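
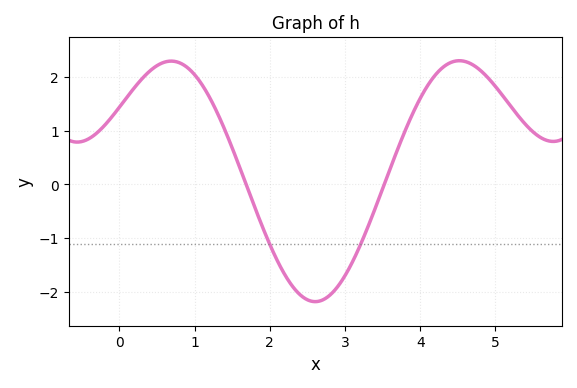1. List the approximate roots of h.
1.7, 3.5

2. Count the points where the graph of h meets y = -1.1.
2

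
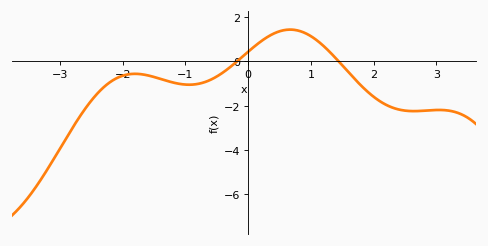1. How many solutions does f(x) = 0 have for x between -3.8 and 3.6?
2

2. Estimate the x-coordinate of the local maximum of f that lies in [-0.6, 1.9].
0.7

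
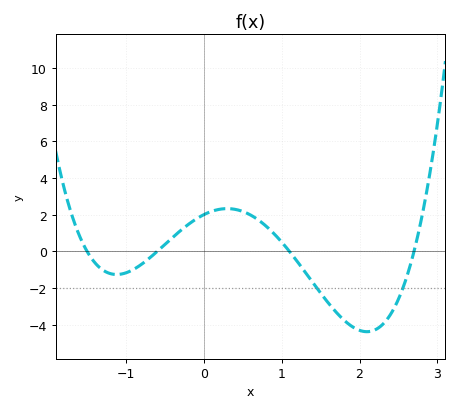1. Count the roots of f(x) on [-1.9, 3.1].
4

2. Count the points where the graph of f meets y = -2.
2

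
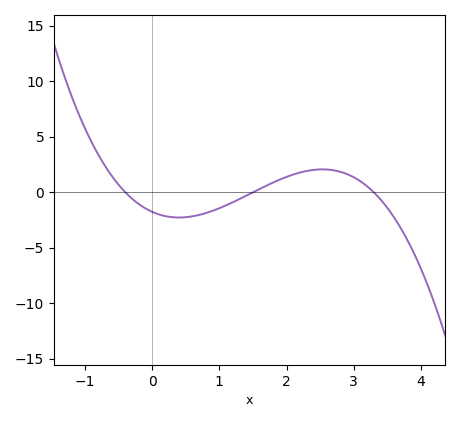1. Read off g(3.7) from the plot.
-3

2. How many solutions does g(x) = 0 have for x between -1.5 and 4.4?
3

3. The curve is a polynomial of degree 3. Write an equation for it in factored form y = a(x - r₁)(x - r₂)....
y = -0.89(x + 0.4)(x - 1.5)(x - 3.3)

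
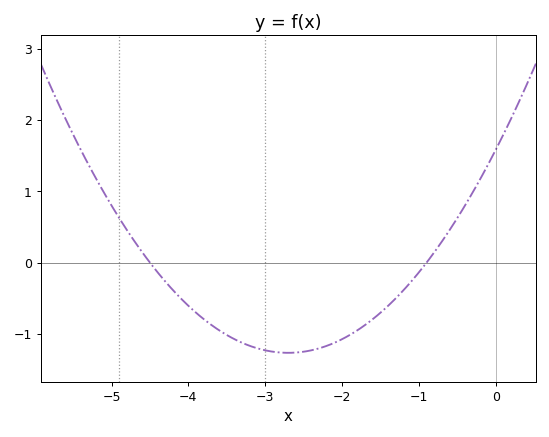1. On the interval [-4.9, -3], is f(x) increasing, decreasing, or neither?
decreasing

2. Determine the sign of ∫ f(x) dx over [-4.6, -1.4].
negative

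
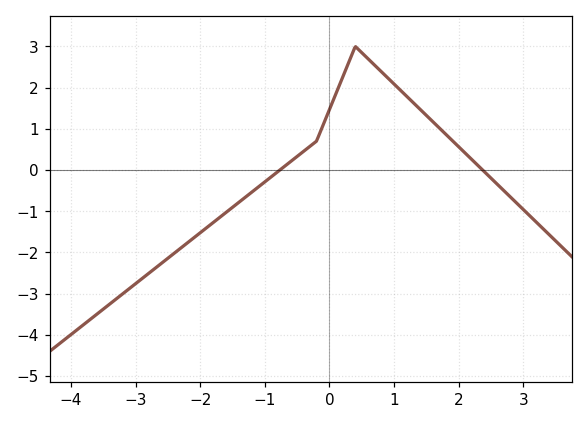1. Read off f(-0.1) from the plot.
1.1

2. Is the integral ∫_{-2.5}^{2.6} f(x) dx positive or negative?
positive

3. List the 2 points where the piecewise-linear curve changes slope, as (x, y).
(-0.2, 0.7); (0.4, 3)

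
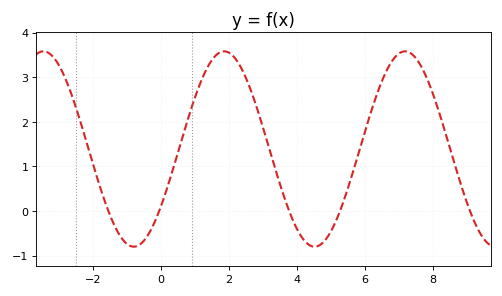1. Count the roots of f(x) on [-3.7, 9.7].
5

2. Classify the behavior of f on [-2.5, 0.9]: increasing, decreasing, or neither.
neither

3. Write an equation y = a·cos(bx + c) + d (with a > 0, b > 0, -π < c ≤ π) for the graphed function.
y = 2.19cos(1.18x - 2.19) + 1.39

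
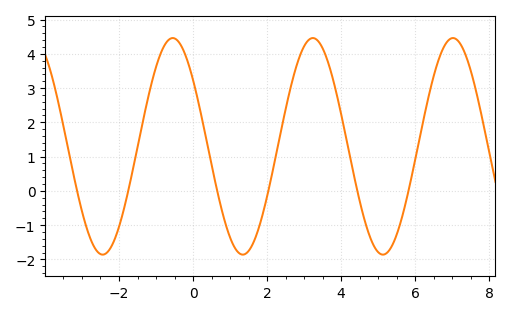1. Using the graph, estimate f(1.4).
-1.8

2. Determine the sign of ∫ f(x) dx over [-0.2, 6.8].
positive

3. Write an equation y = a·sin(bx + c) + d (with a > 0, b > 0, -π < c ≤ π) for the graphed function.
y = 3.16sin(1.7x + 2.5) + 1.3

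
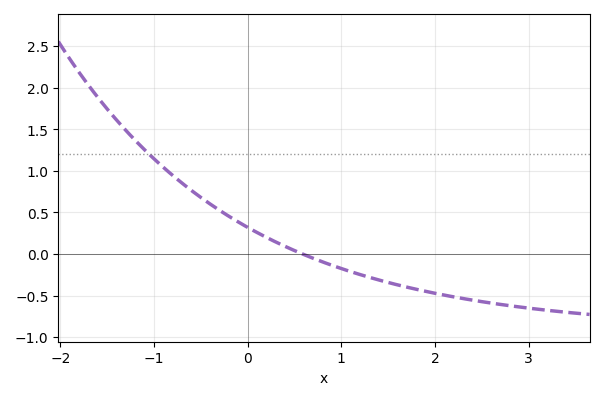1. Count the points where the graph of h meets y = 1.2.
1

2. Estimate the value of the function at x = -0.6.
0.764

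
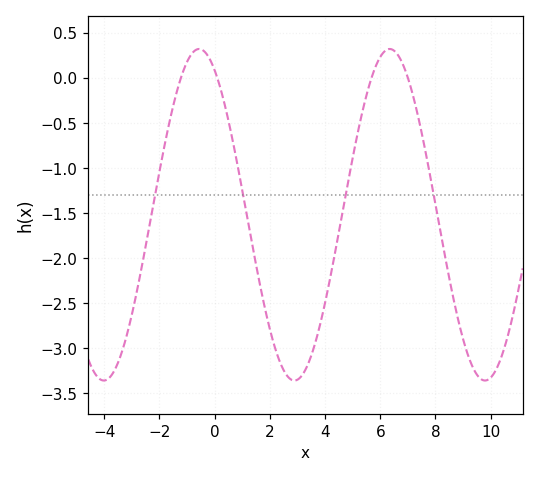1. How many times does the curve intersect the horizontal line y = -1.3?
4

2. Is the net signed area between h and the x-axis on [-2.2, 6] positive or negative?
negative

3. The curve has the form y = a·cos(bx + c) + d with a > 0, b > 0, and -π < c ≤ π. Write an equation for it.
y = 1.84cos(0.91x + 0.512) - 1.52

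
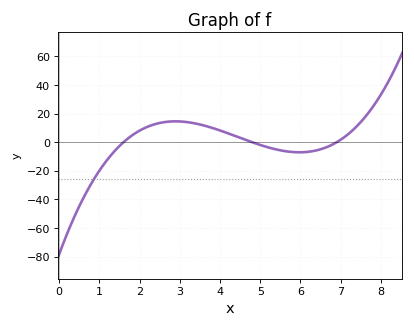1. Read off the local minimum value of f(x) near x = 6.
-8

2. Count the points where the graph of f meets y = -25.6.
1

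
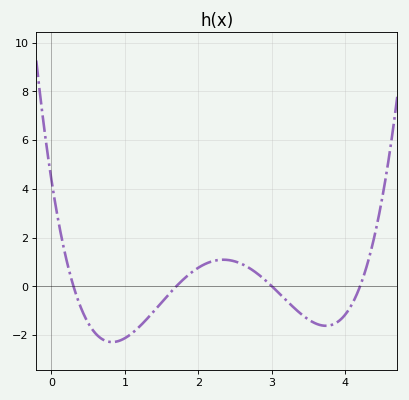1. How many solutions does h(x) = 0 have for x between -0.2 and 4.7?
4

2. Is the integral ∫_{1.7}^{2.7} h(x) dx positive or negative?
positive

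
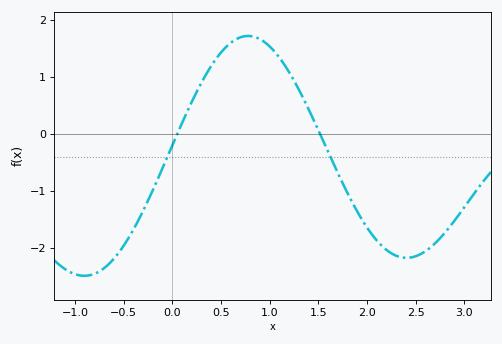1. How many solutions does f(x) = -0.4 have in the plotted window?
2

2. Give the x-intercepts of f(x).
0.051, 1.52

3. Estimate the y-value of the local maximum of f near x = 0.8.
1.72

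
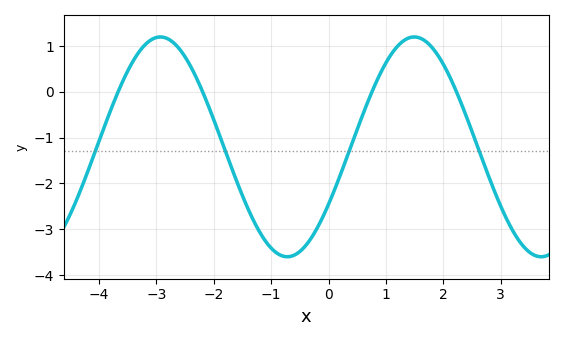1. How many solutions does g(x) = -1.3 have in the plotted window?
4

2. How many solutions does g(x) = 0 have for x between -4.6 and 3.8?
4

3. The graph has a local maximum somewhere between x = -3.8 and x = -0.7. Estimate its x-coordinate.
-3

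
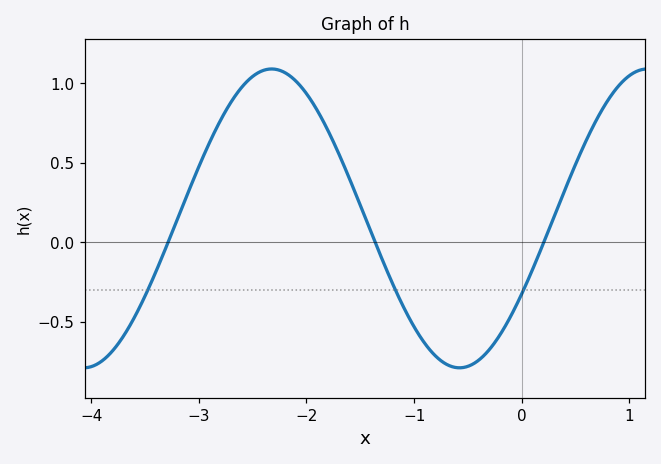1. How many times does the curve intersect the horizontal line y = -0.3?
3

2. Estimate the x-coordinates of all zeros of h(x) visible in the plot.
-3.29, -1.36, 0.205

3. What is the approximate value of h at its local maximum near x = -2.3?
1.09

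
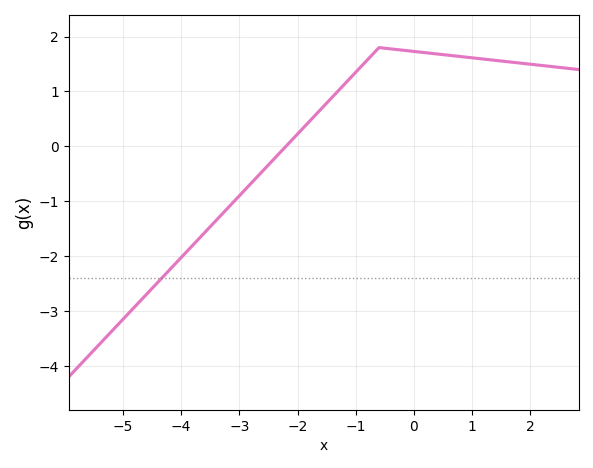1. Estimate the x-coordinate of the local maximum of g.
-0.6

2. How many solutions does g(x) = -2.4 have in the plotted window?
1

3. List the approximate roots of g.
-2.2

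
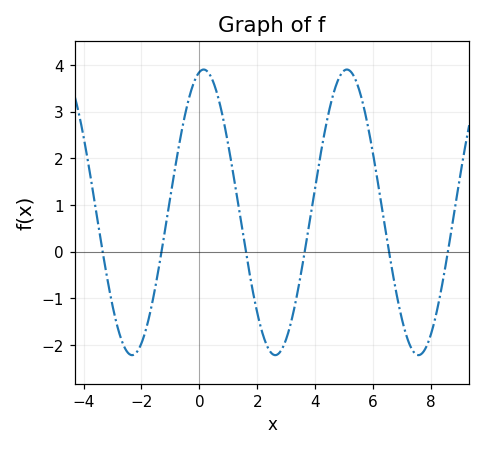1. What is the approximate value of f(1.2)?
1.56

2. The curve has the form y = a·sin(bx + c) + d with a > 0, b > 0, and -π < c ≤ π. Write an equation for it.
y = 3.06sin(1.27x + 1.38) + 0.84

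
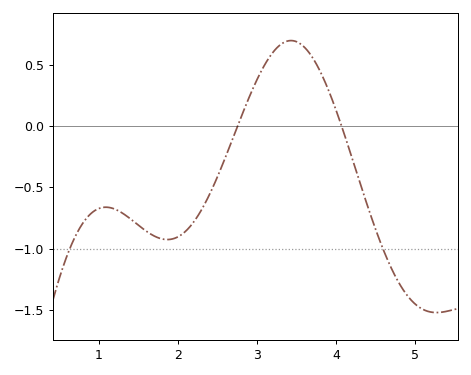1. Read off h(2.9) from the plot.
0.236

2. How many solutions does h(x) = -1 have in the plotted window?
2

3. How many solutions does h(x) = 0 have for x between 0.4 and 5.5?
2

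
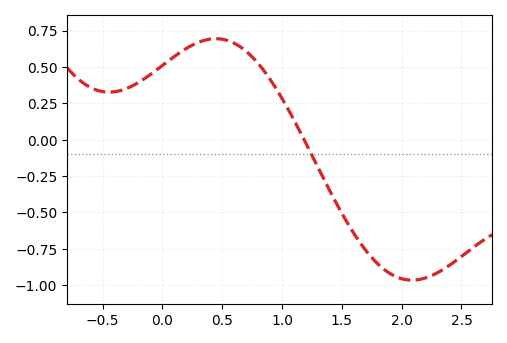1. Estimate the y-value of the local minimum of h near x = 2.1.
-0.966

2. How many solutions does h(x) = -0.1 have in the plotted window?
1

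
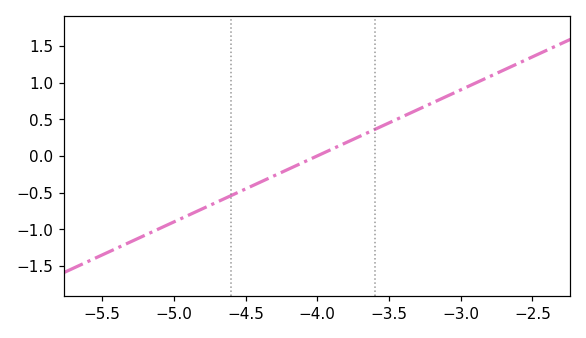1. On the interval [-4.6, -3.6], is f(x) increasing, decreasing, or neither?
increasing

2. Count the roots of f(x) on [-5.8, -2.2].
1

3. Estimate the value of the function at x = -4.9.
-0.81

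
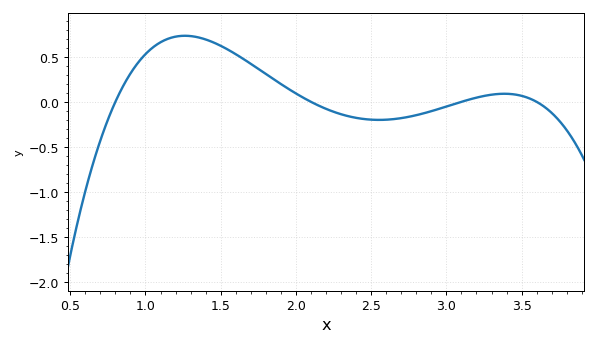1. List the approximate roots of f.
0.8, 2.1, 3.1, 3.6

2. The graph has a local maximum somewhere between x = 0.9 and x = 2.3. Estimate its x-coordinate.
1.25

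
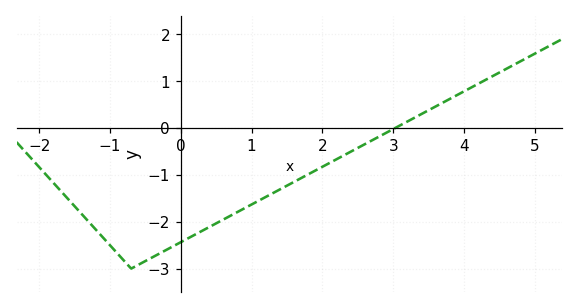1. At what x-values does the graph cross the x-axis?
3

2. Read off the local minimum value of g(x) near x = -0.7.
-3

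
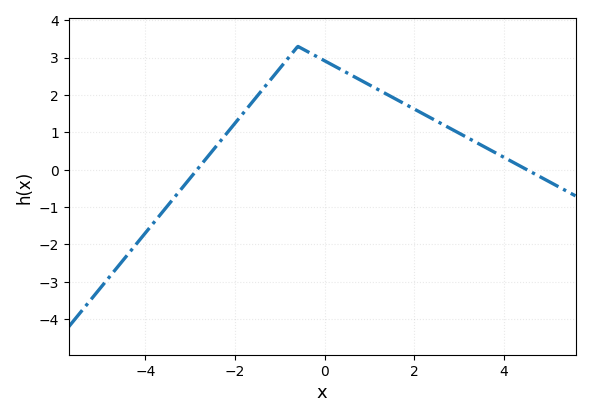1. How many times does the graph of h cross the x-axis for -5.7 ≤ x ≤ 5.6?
2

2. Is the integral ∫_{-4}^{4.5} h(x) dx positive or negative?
positive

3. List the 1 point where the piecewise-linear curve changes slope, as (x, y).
(-0.6, 3.3)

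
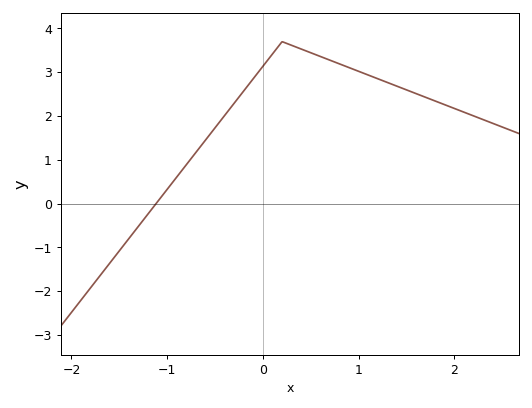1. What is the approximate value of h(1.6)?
2.5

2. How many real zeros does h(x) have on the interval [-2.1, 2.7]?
1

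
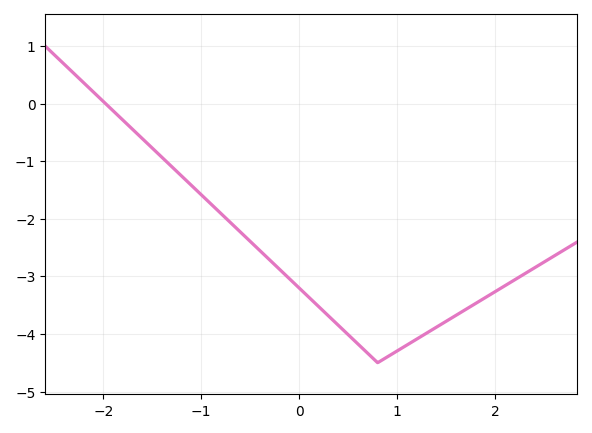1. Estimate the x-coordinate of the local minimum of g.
0.8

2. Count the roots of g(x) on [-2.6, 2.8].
1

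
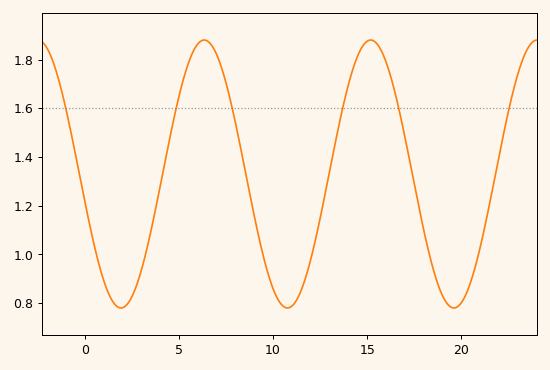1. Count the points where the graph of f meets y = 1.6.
6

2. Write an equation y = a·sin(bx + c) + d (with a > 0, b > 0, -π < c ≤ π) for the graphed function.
y = 0.55sin(0.71x - 2.93) + 1.33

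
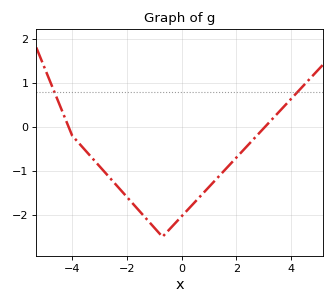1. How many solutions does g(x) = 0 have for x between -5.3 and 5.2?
2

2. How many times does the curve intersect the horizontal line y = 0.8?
2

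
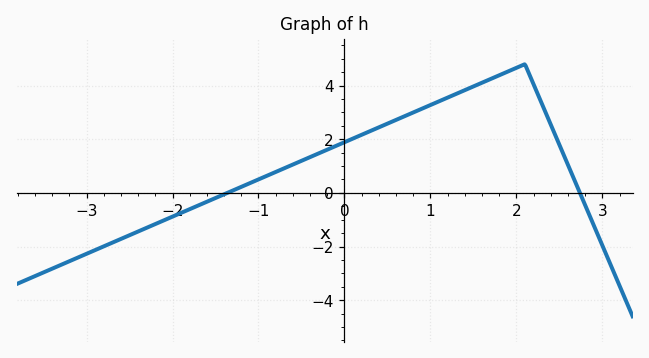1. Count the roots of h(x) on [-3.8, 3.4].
2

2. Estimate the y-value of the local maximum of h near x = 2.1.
4.8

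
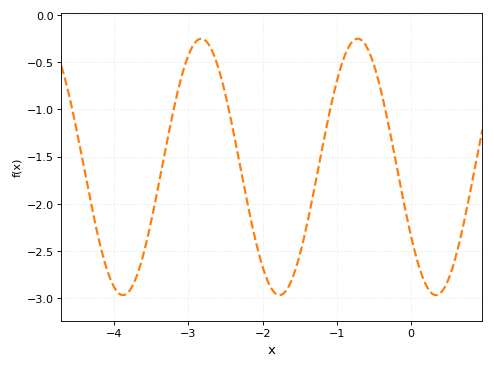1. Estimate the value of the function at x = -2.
-2.65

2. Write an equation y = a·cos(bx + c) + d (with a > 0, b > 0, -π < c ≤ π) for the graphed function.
y = 1.36cos(3x + 2.1) - 1.61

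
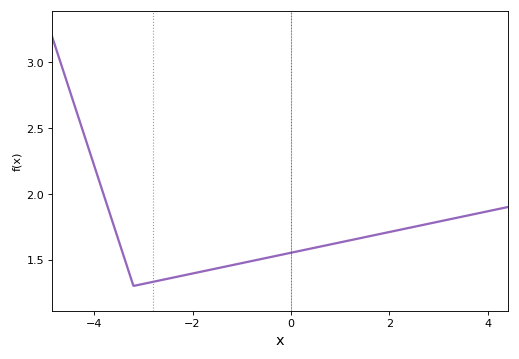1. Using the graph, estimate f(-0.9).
1.5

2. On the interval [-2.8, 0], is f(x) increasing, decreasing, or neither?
increasing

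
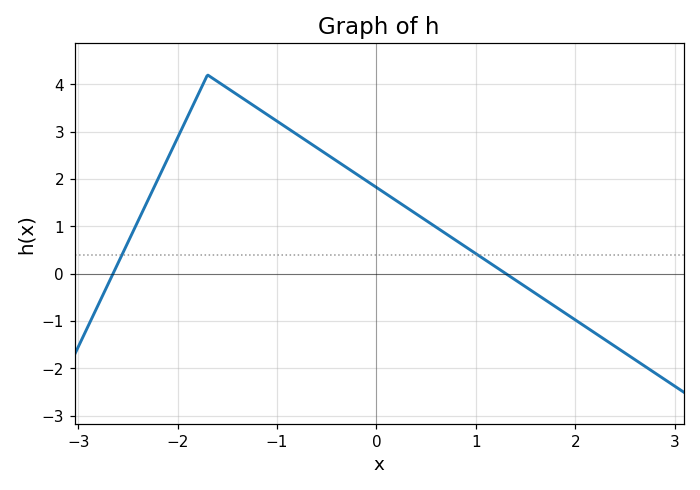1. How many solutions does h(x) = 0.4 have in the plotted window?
2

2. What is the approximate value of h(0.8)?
0.702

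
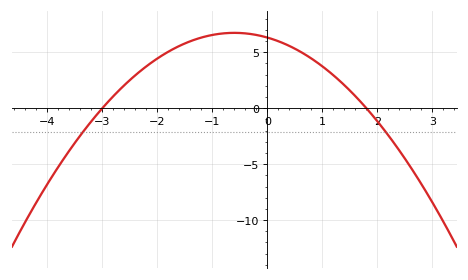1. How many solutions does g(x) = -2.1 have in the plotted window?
2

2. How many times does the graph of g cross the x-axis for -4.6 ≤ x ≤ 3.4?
2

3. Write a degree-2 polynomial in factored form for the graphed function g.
y = -1.17(x + 3)(x - 1.8)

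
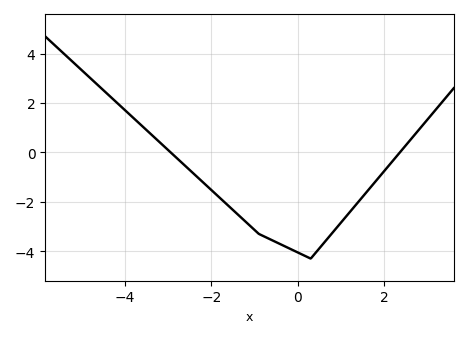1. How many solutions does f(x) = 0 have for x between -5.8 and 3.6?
2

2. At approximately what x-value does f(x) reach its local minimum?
0.3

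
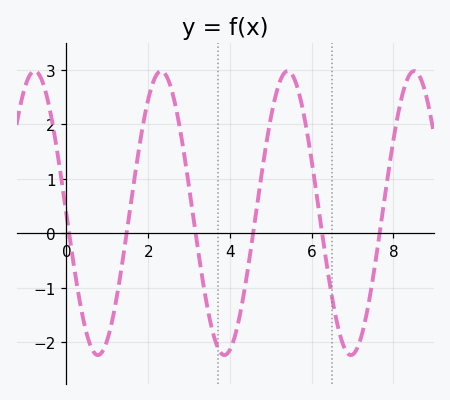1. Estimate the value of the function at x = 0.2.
-0.7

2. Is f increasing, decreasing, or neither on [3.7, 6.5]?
neither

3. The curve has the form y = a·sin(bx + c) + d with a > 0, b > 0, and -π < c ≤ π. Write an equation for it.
y = 2.61sin(2x - 3.1) + 0.37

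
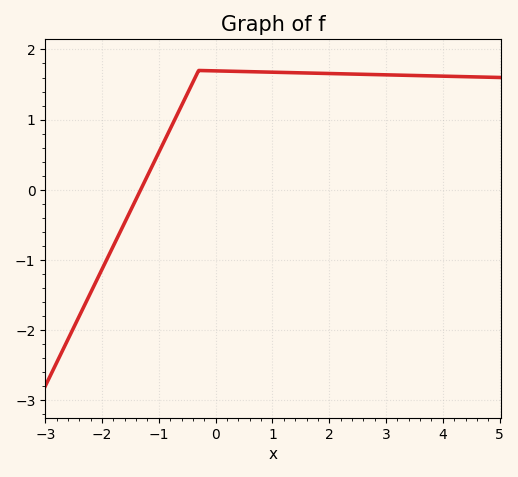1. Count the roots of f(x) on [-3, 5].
1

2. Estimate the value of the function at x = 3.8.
1.62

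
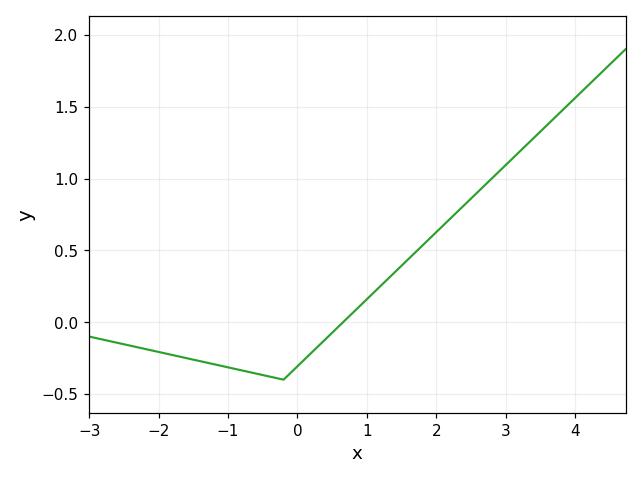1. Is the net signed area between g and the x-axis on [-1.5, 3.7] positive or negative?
positive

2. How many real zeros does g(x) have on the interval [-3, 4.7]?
1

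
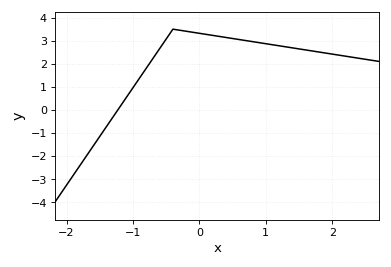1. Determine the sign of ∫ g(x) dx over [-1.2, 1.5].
positive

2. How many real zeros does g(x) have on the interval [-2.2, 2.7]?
1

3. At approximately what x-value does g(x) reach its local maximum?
-0.4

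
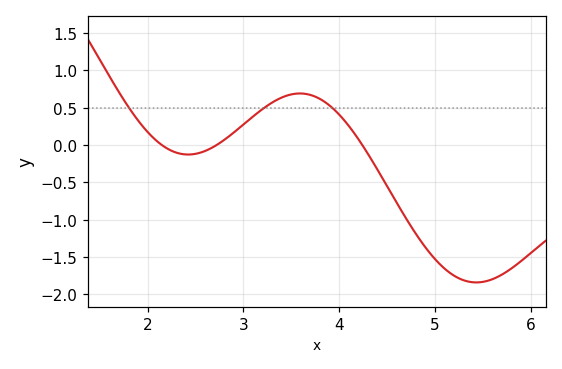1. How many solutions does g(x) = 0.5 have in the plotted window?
3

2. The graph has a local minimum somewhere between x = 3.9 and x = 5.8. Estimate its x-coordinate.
5.4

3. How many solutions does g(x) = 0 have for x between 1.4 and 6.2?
3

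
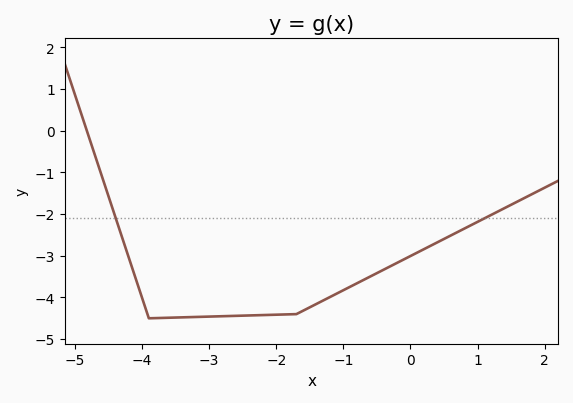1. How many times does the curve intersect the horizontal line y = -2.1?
2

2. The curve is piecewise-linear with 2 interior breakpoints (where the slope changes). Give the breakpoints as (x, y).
(-3.9, -4.5); (-1.7, -4.4)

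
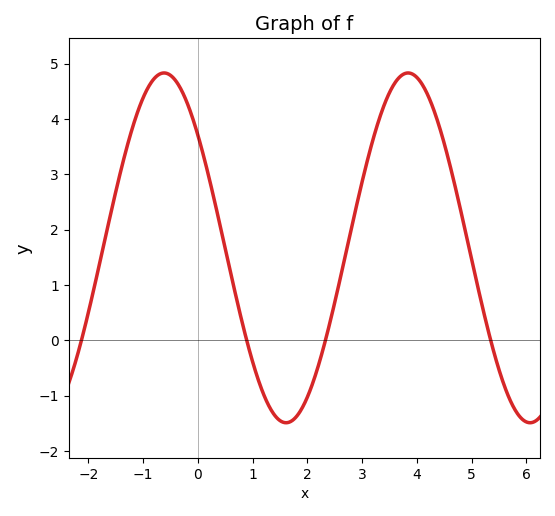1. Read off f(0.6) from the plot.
1.21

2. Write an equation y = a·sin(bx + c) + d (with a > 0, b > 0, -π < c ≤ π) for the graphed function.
y = 3.16sin(1.41x + 2.44) + 1.67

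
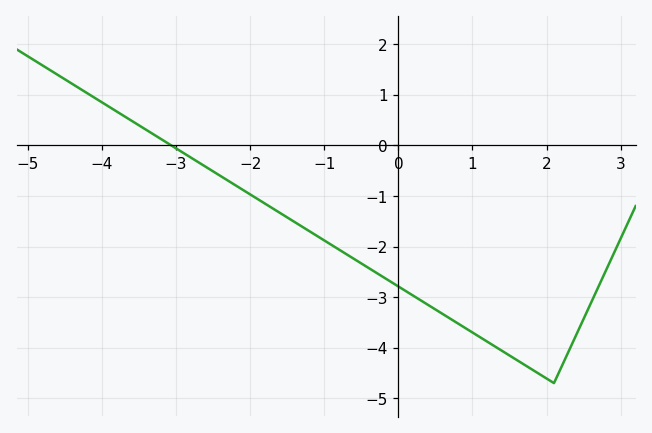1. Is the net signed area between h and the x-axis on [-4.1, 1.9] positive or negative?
negative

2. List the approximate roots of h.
-3.07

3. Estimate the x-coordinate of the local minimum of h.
2.1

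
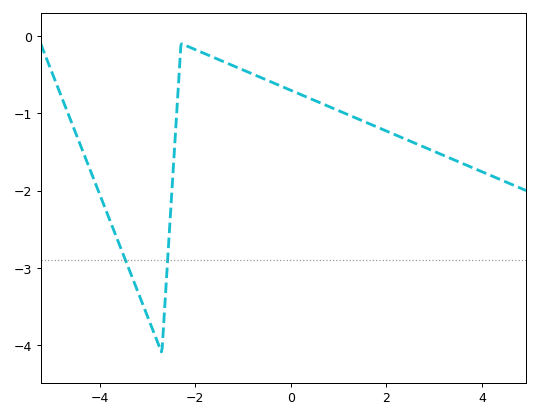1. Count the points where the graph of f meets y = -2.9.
2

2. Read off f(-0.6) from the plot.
-0.5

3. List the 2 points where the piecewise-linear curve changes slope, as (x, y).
(-2.7, -4.1); (-2.3, -0.1)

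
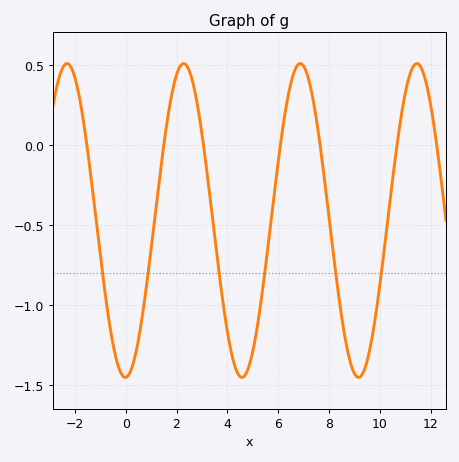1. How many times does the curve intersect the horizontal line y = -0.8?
6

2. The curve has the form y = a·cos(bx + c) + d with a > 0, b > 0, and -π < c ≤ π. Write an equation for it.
y = 0.98cos(1.4x - 3.1) - 0.47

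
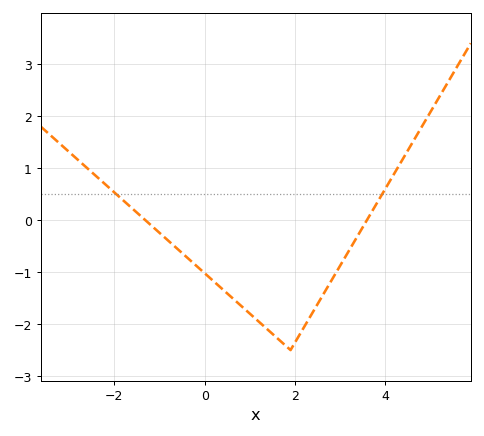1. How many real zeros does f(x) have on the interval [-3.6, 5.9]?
2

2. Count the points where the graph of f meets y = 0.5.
2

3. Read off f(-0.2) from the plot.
-0.867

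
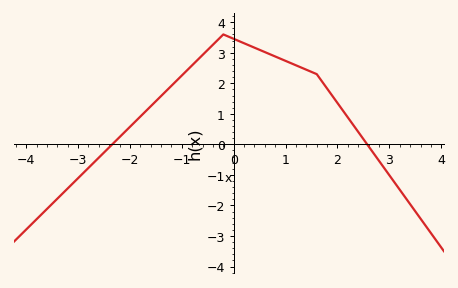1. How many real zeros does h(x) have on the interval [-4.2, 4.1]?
2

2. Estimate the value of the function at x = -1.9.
0.741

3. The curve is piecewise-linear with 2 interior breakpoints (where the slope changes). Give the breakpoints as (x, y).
(-0.2, 3.6); (1.6, 2.3)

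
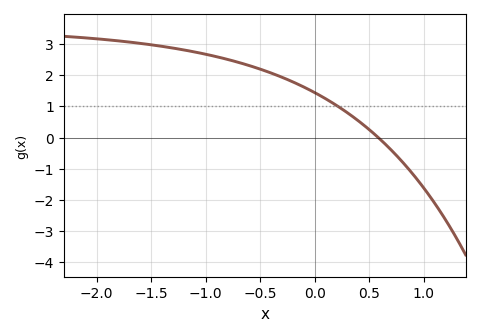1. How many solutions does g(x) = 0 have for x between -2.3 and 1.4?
1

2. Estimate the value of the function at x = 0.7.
-0.4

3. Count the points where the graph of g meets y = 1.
1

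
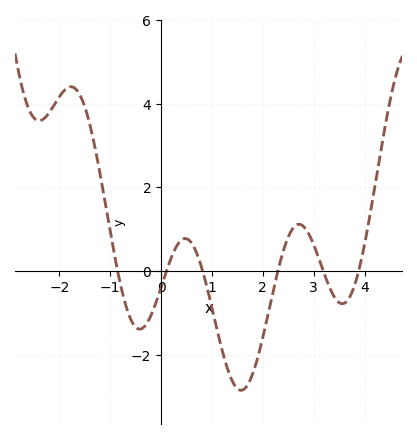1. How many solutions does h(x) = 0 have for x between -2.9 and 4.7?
6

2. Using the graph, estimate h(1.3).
-2.31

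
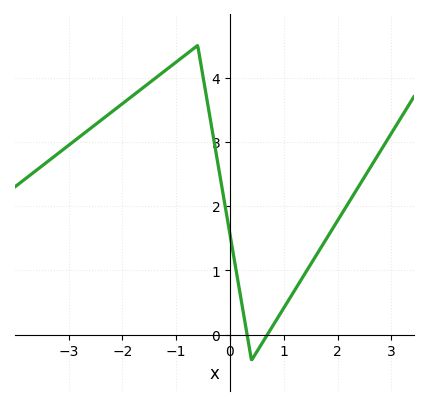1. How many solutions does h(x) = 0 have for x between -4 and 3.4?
2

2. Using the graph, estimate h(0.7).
0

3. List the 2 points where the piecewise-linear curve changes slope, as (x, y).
(-0.6, 4.5); (0.4, -0.4)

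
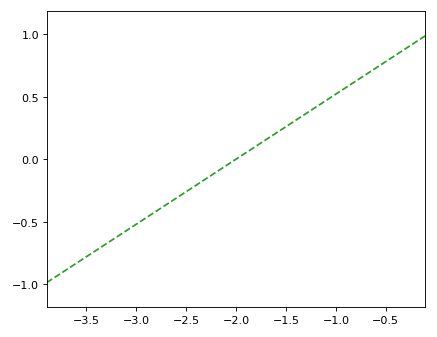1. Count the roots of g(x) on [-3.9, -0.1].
1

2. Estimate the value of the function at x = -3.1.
-0.572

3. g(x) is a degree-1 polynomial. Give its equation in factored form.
y = 0.52(x + 2)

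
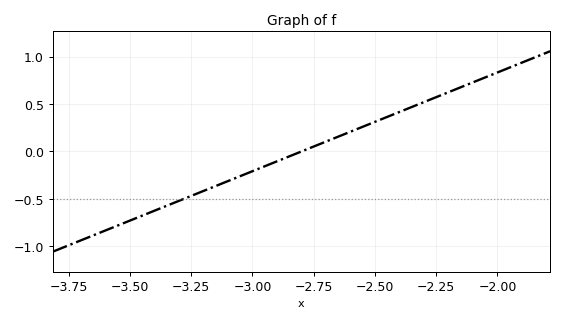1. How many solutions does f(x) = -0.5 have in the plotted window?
1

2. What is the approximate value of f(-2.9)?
-0.104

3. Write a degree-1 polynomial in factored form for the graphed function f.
y = 1.04(x + 2.8)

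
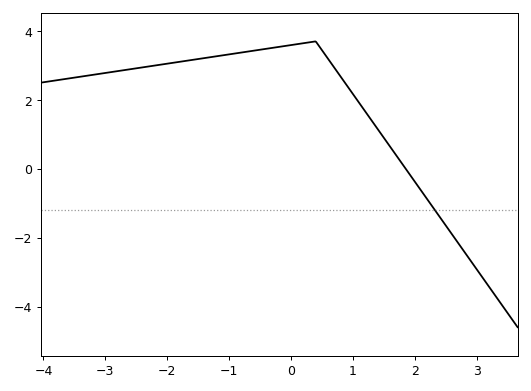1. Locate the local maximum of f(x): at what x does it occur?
0.398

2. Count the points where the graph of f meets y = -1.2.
1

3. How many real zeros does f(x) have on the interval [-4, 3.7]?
1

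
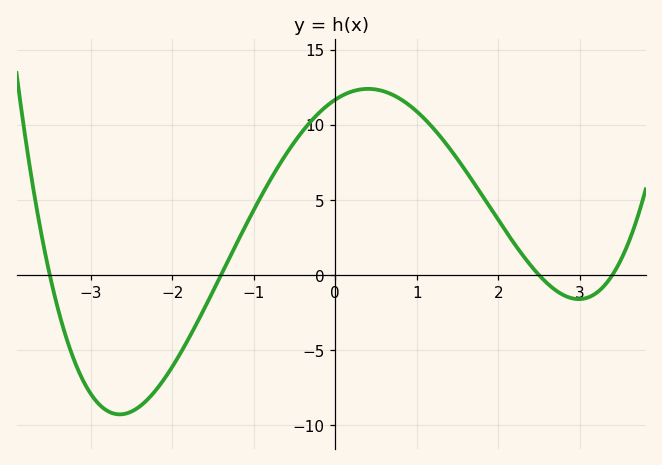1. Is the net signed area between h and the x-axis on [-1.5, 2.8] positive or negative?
positive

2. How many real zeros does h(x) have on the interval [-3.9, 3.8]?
4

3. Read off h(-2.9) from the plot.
-8.57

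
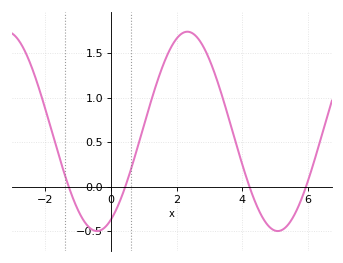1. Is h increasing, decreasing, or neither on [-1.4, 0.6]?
neither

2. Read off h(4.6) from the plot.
-0.335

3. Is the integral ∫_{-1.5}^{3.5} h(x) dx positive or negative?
positive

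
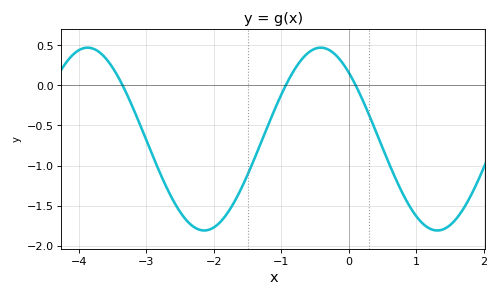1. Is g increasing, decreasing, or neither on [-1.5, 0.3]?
neither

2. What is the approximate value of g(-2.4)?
-1.7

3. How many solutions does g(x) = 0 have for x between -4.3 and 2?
3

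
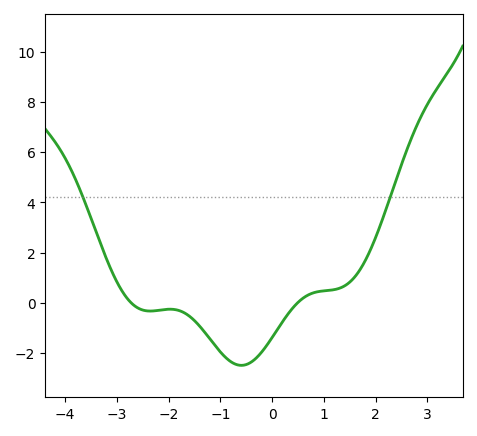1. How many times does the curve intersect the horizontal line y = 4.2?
2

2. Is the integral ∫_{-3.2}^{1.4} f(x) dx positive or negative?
negative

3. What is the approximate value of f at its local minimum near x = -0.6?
-2.4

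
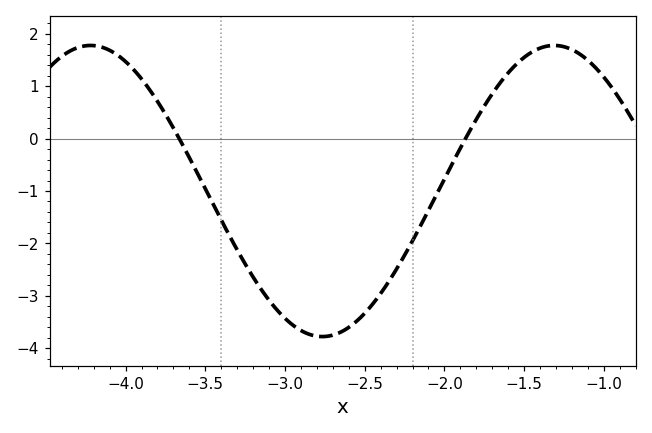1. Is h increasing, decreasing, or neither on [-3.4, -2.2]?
neither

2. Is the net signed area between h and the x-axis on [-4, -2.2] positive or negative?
negative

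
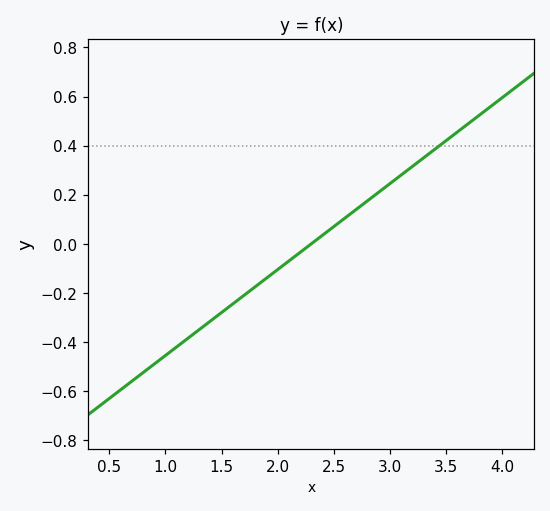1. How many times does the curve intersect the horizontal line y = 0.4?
1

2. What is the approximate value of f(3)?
0.24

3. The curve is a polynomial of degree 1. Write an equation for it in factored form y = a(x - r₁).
y = 0.35(x - 2.3)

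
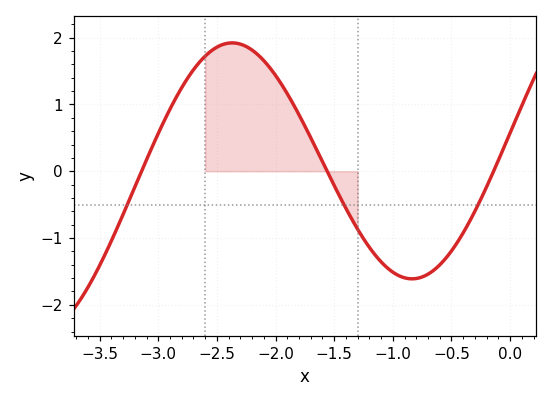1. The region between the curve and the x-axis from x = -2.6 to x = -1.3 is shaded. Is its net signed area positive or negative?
positive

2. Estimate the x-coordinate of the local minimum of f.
-0.836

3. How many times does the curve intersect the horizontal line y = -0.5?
3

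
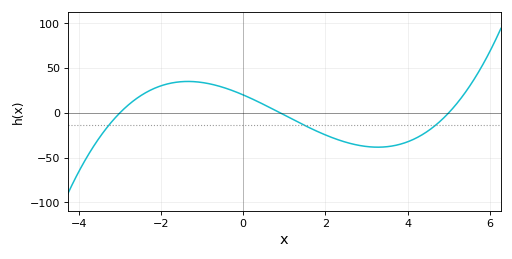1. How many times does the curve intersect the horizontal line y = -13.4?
3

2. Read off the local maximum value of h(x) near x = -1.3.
35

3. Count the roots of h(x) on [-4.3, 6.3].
3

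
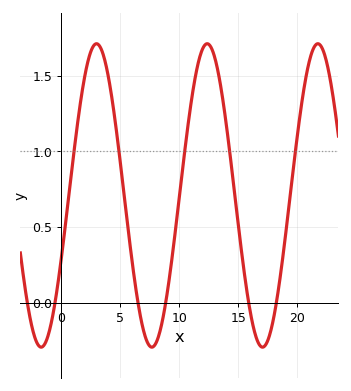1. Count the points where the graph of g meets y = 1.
5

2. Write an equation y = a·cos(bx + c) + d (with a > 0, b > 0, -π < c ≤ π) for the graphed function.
y = 1cos(0.67x - 2) + 0.71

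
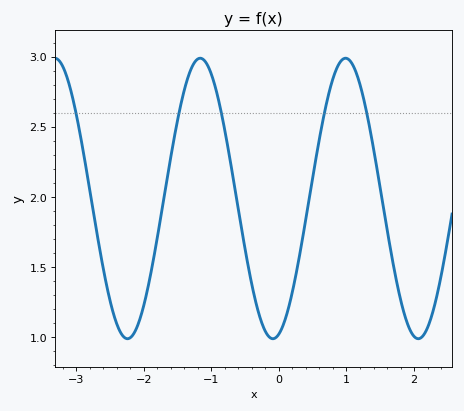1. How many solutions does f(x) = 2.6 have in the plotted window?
5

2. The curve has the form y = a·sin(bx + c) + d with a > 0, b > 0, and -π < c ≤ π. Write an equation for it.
y = 1sin(2.92x - 1.31) + 1.99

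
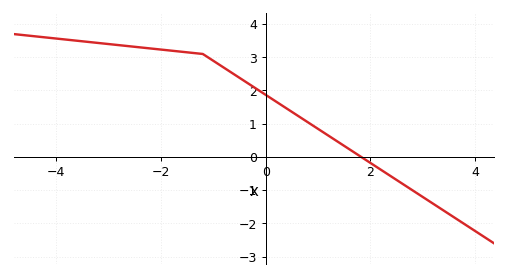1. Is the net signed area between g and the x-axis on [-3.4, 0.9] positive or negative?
positive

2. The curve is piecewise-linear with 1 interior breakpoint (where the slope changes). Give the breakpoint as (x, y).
(-1.2, 3.1)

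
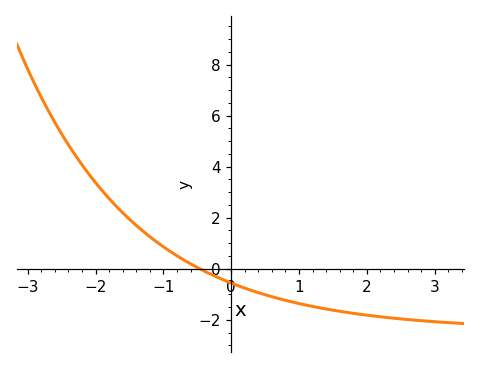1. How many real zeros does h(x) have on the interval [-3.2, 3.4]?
1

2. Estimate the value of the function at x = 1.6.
-1.6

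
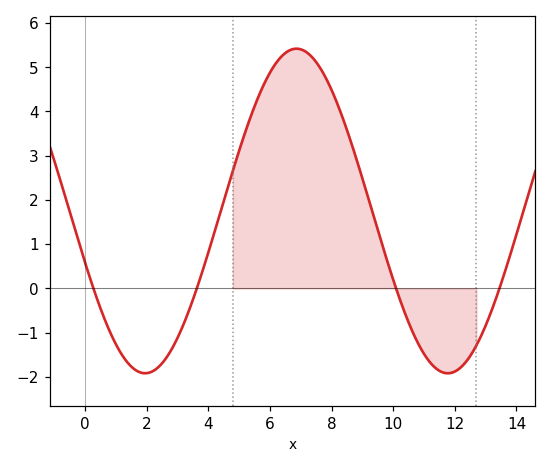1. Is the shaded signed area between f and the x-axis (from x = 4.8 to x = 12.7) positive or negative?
positive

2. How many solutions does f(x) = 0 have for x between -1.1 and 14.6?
4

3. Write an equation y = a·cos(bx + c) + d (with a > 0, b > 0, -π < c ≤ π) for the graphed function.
y = 3.67cos(0.64x + 1.9) + 1.75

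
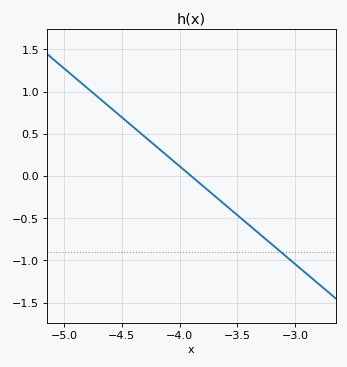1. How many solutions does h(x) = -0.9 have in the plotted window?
1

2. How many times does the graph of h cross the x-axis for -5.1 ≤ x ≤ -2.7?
1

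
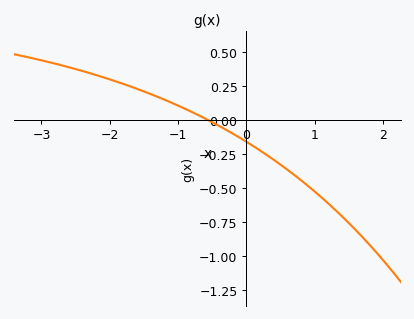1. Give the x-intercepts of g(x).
-0.563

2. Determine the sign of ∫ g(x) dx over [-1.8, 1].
negative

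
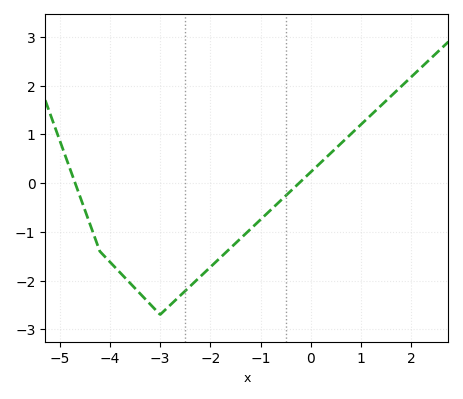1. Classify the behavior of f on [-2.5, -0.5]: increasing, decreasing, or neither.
increasing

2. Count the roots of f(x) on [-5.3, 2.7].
2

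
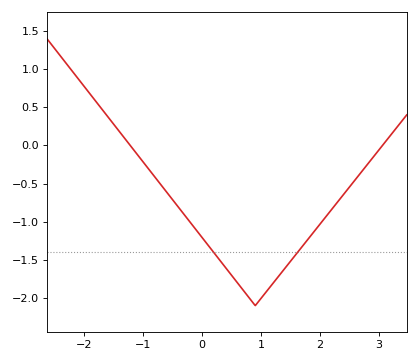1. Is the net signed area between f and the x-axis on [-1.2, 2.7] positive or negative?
negative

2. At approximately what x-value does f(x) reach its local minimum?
0.9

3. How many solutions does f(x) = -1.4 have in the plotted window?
2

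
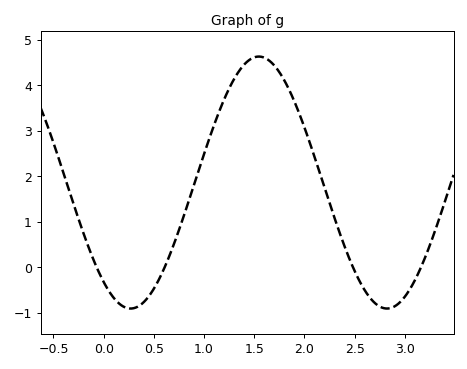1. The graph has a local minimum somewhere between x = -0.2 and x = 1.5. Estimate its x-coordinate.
0.3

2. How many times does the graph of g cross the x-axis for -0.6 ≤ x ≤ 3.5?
4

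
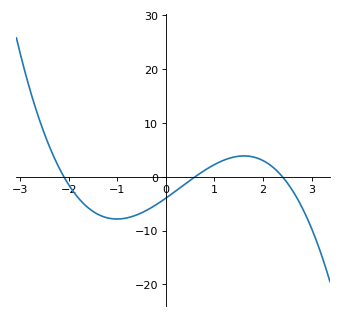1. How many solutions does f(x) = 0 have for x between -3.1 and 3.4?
3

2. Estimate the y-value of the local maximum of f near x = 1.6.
3.88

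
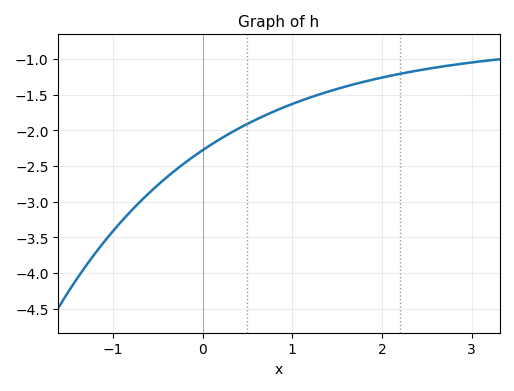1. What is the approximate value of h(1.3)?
-1.5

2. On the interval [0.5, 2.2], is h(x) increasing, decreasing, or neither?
increasing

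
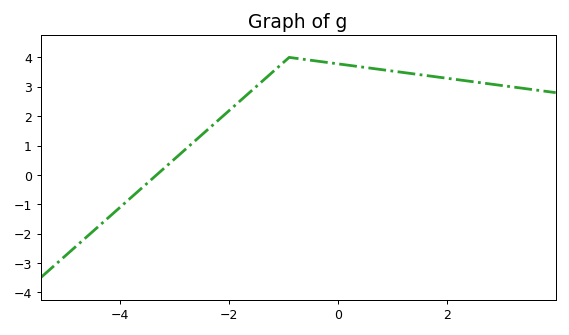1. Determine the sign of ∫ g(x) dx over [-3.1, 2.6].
positive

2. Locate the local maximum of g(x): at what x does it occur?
-0.8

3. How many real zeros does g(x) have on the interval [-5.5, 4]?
1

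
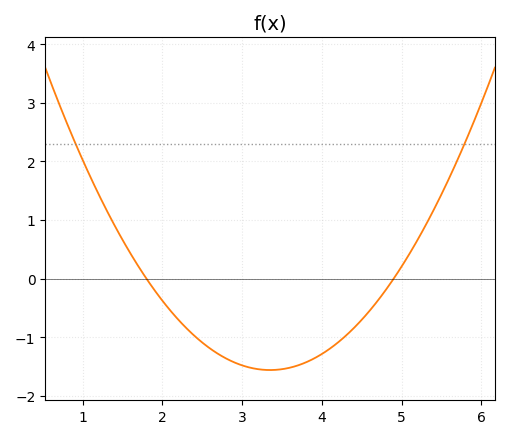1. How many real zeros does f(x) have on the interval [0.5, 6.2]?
2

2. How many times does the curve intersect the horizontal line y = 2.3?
2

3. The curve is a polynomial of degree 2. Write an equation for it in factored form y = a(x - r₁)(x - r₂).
y = 0.65(x - 1.8)(x - 4.9)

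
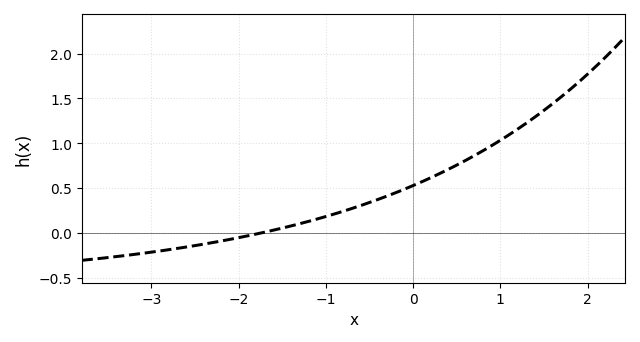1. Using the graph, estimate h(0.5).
0.758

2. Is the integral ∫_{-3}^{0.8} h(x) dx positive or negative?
positive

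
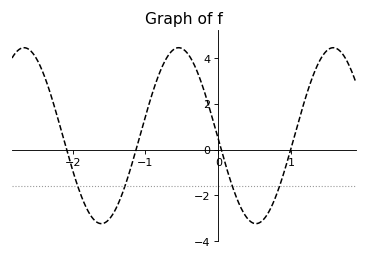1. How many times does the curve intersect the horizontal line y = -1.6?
4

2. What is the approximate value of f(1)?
0.07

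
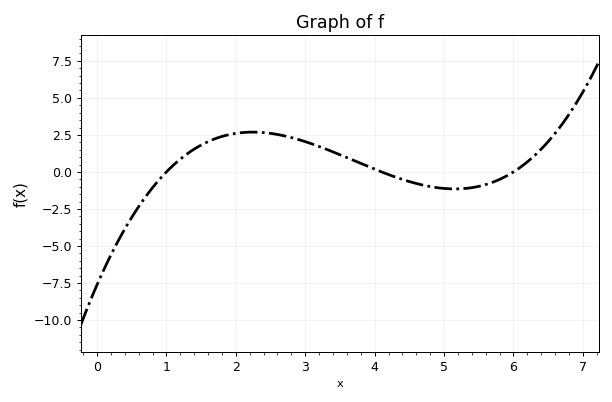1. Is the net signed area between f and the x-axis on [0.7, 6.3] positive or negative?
positive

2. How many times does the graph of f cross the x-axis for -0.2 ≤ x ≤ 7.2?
3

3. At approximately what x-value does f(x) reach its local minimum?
5.16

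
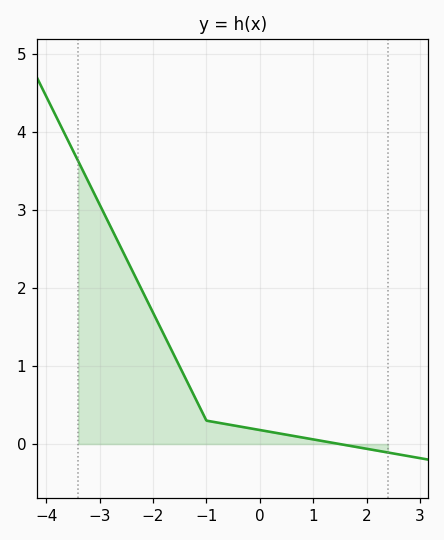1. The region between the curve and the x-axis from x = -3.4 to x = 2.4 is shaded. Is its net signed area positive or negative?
positive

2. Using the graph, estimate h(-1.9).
1.55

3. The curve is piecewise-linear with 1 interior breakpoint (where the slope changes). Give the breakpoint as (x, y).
(-1, 0.3)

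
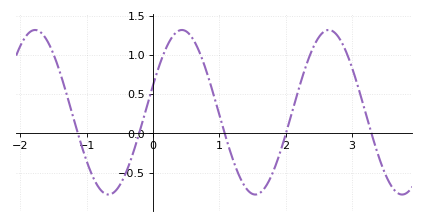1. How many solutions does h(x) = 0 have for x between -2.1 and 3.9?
5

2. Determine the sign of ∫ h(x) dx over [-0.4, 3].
positive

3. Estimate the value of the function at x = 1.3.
-0.55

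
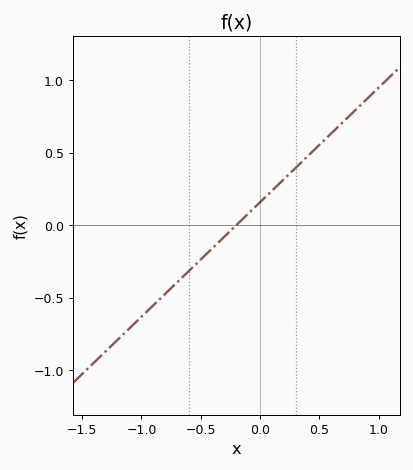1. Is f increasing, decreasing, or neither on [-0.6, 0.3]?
increasing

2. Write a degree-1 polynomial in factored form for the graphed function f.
y = 0.79(x + 0.2)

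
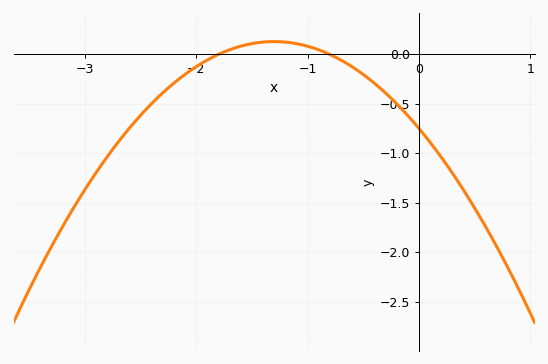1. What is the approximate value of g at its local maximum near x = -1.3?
0.15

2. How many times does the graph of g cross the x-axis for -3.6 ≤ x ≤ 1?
2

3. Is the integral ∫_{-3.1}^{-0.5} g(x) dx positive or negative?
negative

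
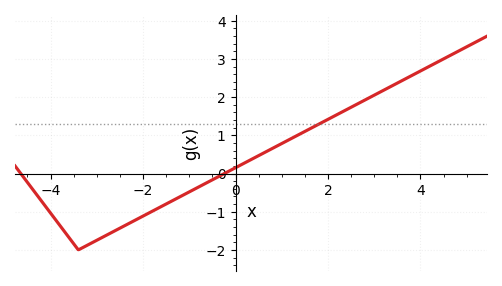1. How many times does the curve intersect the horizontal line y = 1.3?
1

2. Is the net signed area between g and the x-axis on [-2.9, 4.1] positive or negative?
positive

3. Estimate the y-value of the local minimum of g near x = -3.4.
-2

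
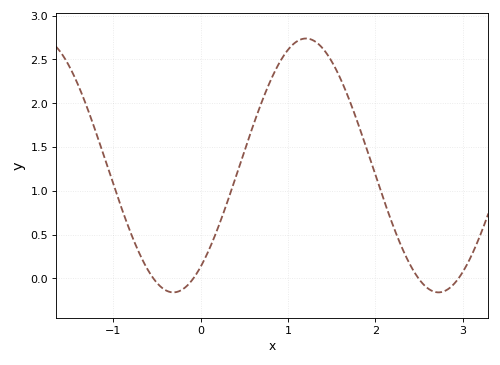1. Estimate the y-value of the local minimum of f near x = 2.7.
-0.16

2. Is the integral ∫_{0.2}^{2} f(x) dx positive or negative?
positive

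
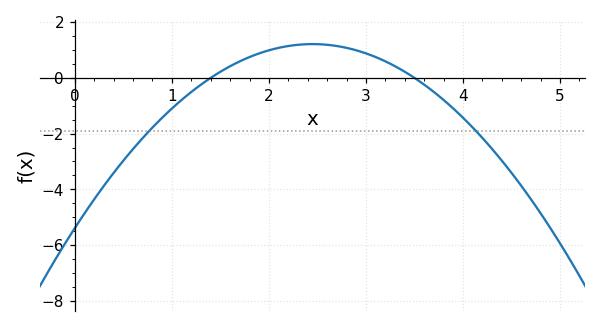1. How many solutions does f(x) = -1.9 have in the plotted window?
2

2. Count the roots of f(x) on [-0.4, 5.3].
2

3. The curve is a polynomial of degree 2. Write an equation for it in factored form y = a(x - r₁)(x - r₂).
y = -1.1(x - 1.4)(x - 3.5)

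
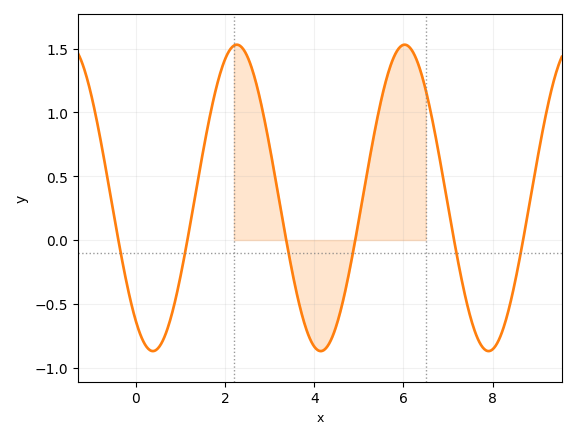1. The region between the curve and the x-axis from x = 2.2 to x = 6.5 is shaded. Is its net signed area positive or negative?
positive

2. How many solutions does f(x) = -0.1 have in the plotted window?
6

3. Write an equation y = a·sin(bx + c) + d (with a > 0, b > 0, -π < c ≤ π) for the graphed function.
y = 1.2sin(1.67x - 2.21) + 0.33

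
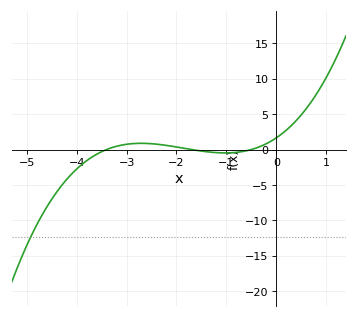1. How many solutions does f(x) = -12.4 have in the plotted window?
1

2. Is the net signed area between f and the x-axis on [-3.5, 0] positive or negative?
positive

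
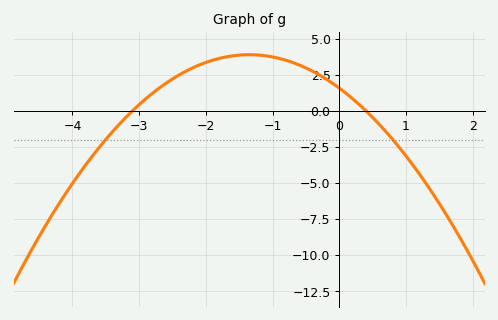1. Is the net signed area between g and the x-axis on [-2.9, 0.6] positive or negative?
positive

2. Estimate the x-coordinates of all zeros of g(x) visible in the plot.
-3.1, 0.4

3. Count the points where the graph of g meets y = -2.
2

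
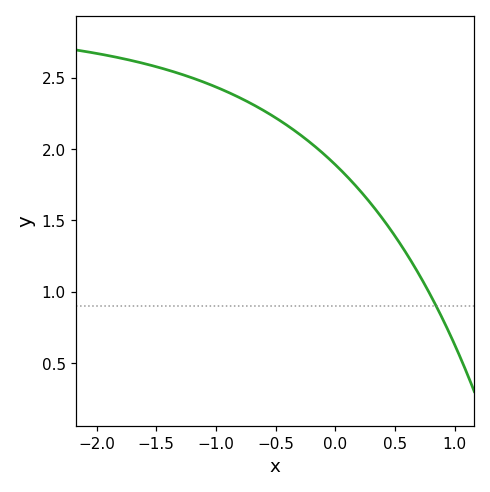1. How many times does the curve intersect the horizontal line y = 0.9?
1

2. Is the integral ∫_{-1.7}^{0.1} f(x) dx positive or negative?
positive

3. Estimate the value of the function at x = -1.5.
2.58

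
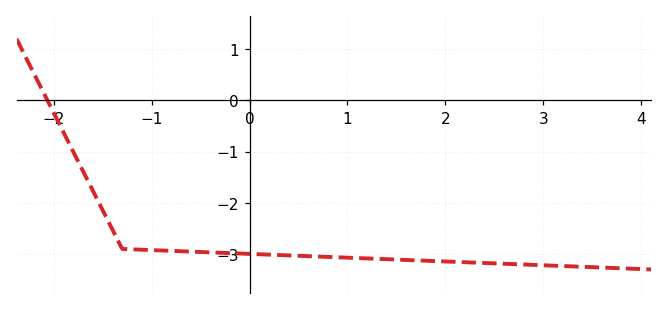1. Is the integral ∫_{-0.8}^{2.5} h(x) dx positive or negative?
negative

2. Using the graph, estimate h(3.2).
-3.23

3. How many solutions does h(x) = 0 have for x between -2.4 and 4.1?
1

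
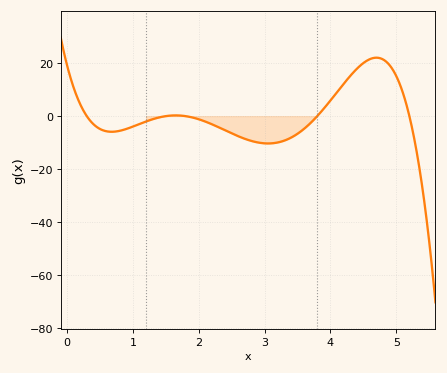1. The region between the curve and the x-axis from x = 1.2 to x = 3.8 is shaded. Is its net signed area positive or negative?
negative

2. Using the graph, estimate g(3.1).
-10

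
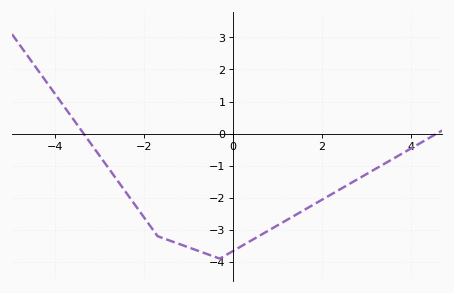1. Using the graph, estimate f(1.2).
-2.7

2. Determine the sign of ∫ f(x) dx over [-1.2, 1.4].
negative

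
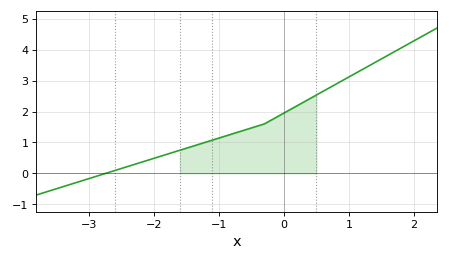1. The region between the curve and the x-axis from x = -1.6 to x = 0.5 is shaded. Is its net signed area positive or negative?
positive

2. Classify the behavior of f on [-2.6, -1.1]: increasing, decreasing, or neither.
increasing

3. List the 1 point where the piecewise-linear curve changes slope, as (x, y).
(-0.3, 1.6)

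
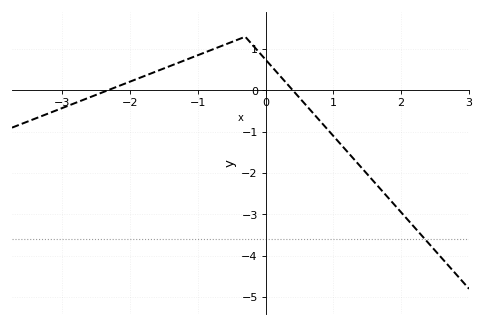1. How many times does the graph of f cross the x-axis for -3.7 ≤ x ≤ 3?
2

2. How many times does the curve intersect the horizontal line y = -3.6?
1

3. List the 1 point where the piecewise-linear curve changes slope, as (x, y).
(-0.3, 1.3)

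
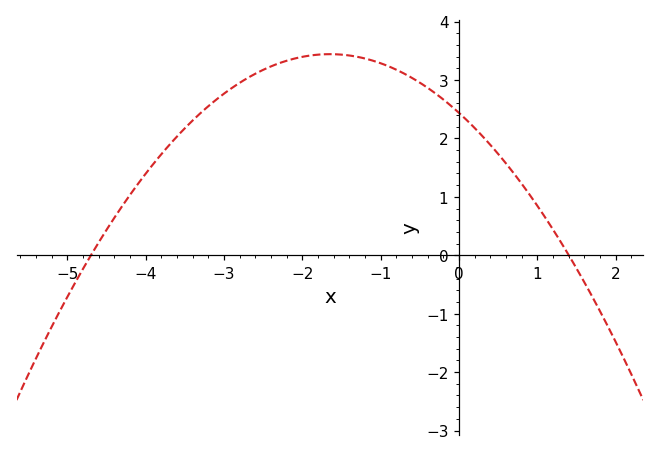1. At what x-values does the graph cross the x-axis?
-4.7, 1.4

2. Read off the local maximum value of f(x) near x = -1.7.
3.44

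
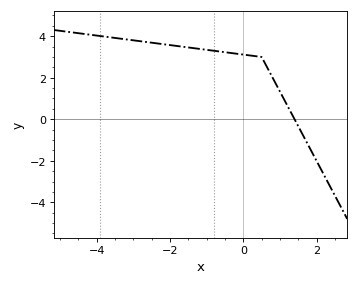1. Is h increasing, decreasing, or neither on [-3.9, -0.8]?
decreasing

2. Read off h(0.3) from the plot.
3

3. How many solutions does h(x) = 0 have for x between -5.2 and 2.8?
1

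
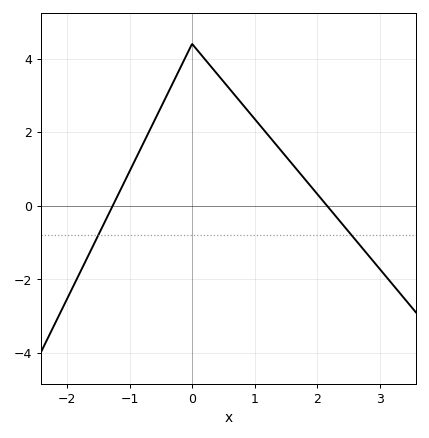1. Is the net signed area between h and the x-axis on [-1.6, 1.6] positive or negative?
positive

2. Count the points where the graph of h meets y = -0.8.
2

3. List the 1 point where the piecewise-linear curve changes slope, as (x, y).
(0, 4.4)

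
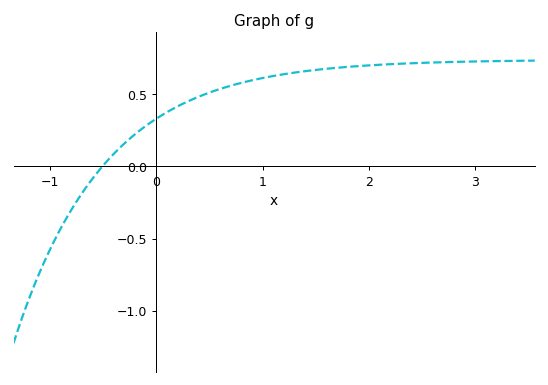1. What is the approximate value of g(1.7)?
0.7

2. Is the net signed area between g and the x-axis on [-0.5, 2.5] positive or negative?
positive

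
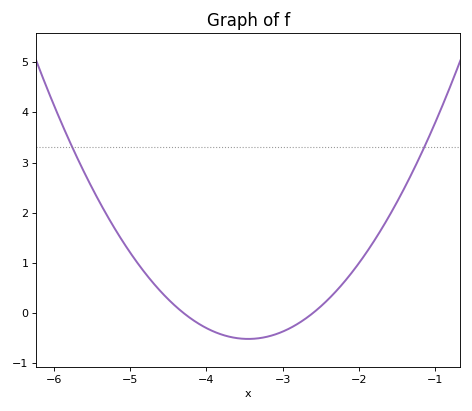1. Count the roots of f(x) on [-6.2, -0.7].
2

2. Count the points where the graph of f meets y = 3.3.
2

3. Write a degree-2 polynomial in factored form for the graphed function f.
y = 0.72(x + 4.3)(x + 2.6)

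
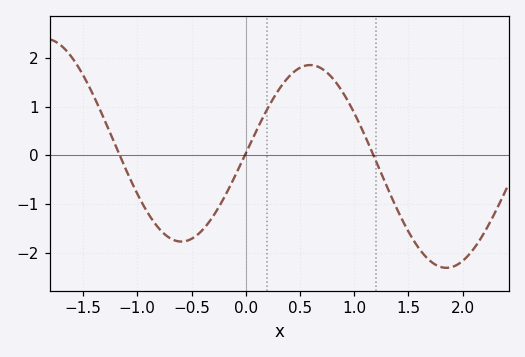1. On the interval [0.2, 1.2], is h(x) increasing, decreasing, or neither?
neither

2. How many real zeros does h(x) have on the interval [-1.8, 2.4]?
3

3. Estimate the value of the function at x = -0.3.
-1.2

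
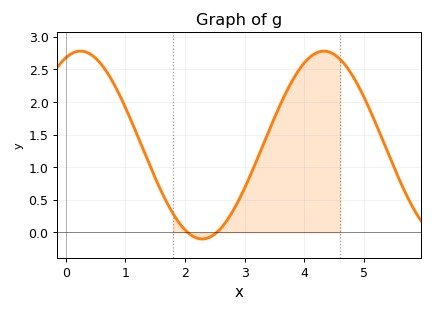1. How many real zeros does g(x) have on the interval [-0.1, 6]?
2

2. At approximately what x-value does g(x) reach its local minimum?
2.29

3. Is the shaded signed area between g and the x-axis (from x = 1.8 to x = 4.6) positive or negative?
positive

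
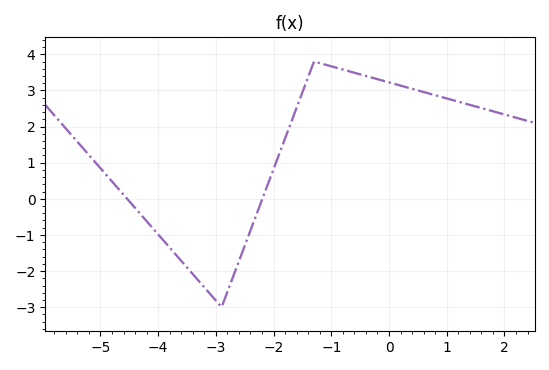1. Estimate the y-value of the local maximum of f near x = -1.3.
3.8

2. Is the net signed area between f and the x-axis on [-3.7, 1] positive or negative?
positive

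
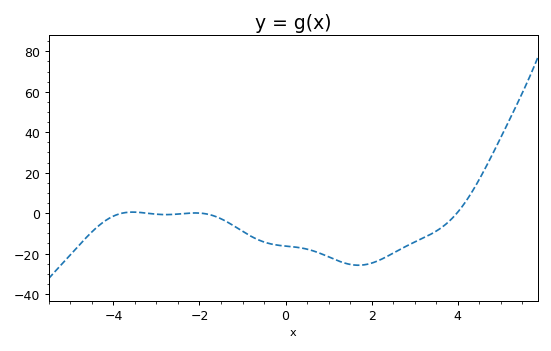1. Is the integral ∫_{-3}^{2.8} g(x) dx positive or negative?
negative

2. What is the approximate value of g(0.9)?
-20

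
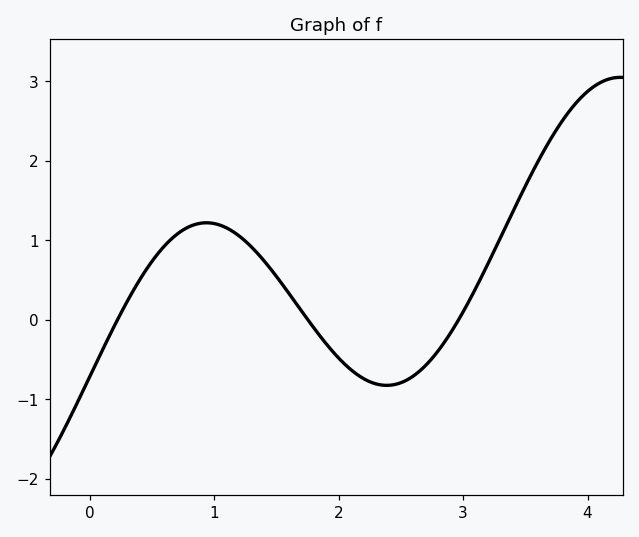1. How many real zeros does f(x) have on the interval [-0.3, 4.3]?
3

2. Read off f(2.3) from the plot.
-0.804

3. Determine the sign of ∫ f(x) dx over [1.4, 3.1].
negative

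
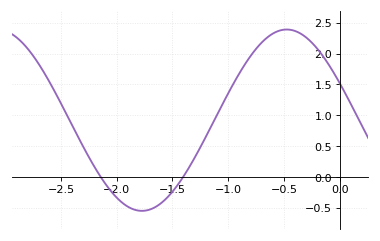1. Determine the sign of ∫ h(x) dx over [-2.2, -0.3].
positive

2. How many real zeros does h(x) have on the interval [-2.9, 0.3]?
2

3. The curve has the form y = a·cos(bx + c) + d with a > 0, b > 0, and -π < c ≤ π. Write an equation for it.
y = 1.47cos(2.42x + 1.15) + 0.92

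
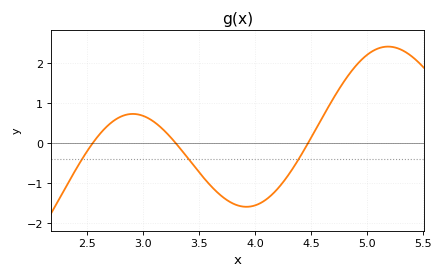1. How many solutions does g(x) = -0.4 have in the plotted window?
3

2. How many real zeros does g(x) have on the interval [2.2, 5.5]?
3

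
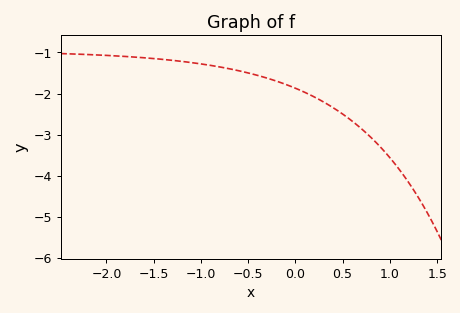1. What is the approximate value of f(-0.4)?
-1.56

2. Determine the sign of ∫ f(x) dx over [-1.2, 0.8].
negative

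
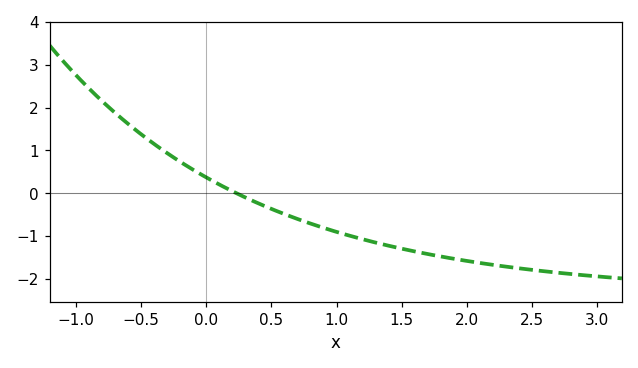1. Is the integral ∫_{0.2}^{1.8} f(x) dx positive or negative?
negative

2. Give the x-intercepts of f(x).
0.2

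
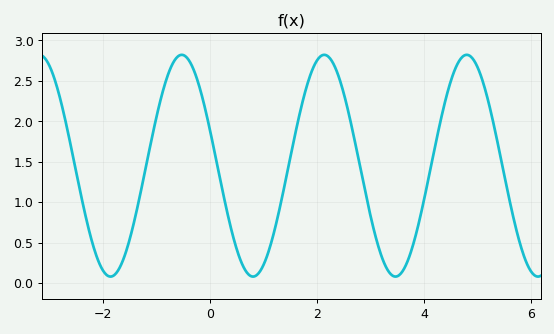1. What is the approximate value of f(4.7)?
2.8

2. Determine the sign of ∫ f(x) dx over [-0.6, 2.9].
positive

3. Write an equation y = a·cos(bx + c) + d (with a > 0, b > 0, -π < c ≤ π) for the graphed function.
y = 1.37cos(2.4x + 1.2) + 1.45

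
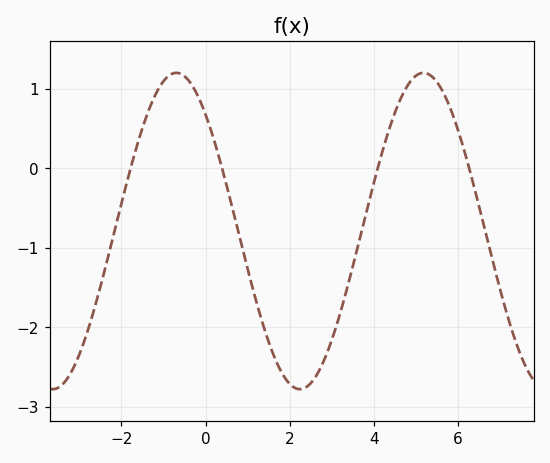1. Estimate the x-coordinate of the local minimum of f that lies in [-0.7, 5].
2.24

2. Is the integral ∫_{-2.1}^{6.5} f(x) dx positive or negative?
negative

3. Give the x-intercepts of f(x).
-1.78, 0.393, 4.09, 6.27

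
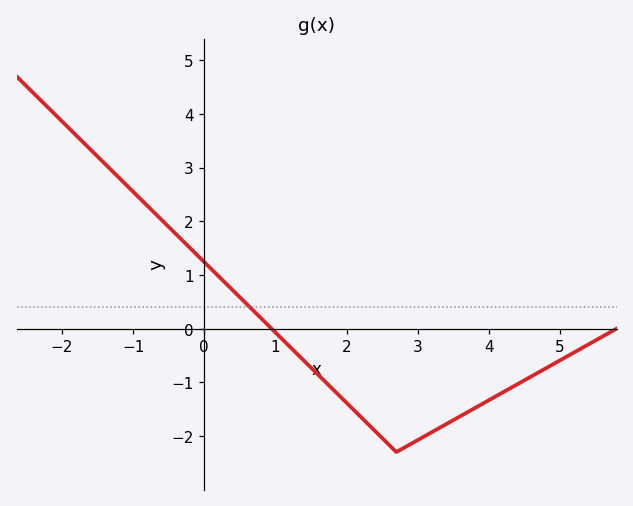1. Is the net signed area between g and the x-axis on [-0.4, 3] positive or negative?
negative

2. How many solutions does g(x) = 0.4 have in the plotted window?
1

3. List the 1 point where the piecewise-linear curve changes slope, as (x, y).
(2.7, -2.3)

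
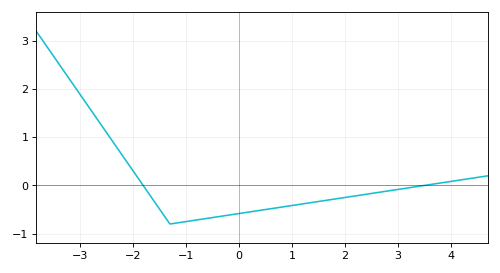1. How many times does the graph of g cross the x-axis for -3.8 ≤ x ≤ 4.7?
2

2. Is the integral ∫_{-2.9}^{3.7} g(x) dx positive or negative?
negative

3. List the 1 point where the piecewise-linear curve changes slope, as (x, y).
(-1.3, -0.8)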